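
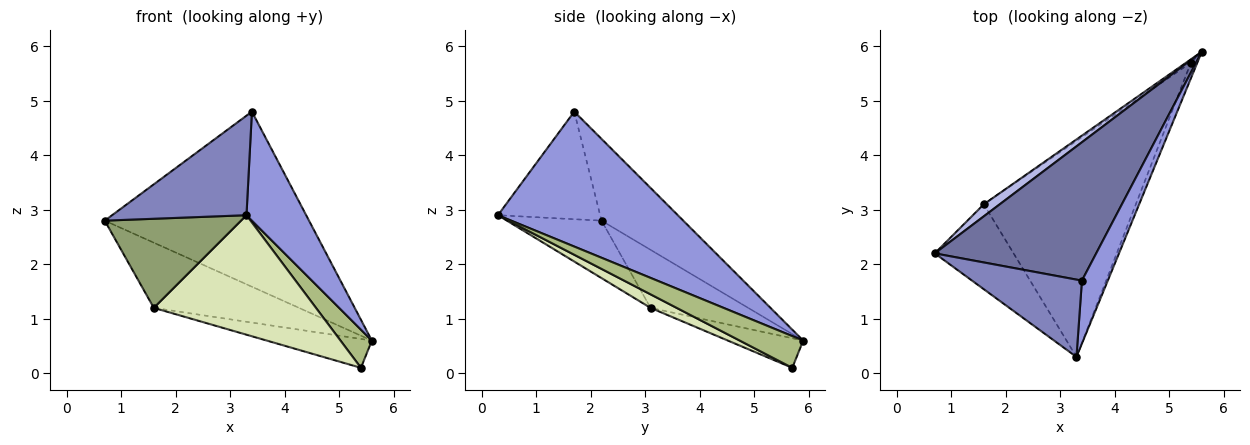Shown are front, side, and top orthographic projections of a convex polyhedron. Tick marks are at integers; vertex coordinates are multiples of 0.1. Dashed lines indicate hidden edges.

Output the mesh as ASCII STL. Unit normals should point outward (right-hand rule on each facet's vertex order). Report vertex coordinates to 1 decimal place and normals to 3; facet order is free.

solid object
 facet normal -0.300 0.749 0.592
  outer loop
   vertex 3.4 1.7 4.8
   vertex 5.6 5.9 0.6
   vertex 0.7 2.2 2.8
  endloop
 endfacet
 facet normal -0.515 -0.677 0.526
  outer loop
   vertex 3.4 1.7 4.8
   vertex 0.7 2.2 2.8
   vertex 3.3 0.3 2.9
  endloop
 endfacet
 facet normal 0.934 -0.310 0.179
  outer loop
   vertex 3.4 1.7 4.8
   vertex 3.3 0.3 2.9
   vertex 5.6 5.9 0.6
  endloop
 endfacet
 facet normal -0.552 0.820 0.151
  outer loop
   vertex 1.6 3.1 1.2
   vertex 0.7 2.2 2.8
   vertex 5.6 5.9 0.6
  endloop
 endfacet
 facet normal -0.449 -0.647 -0.616
  outer loop
   vertex 1.6 3.1 1.2
   vertex 3.3 0.3 2.9
   vertex 0.7 2.2 2.8
  endloop
 endfacet
 facet normal 0.882 -0.436 -0.179
  outer loop
   vertex 5.4 5.7 0.1
   vertex 5.6 5.9 0.6
   vertex 3.3 0.3 2.9
  endloop
 endfacet
 facet normal -0.580 0.809 -0.092
  outer loop
   vertex 5.4 5.7 0.1
   vertex 1.6 3.1 1.2
   vertex 5.6 5.9 0.6
  endloop
 endfacet
 facet normal 0.078 -0.483 -0.872
  outer loop
   vertex 5.4 5.7 0.1
   vertex 3.3 0.3 2.9
   vertex 1.6 3.1 1.2
  endloop
 endfacet
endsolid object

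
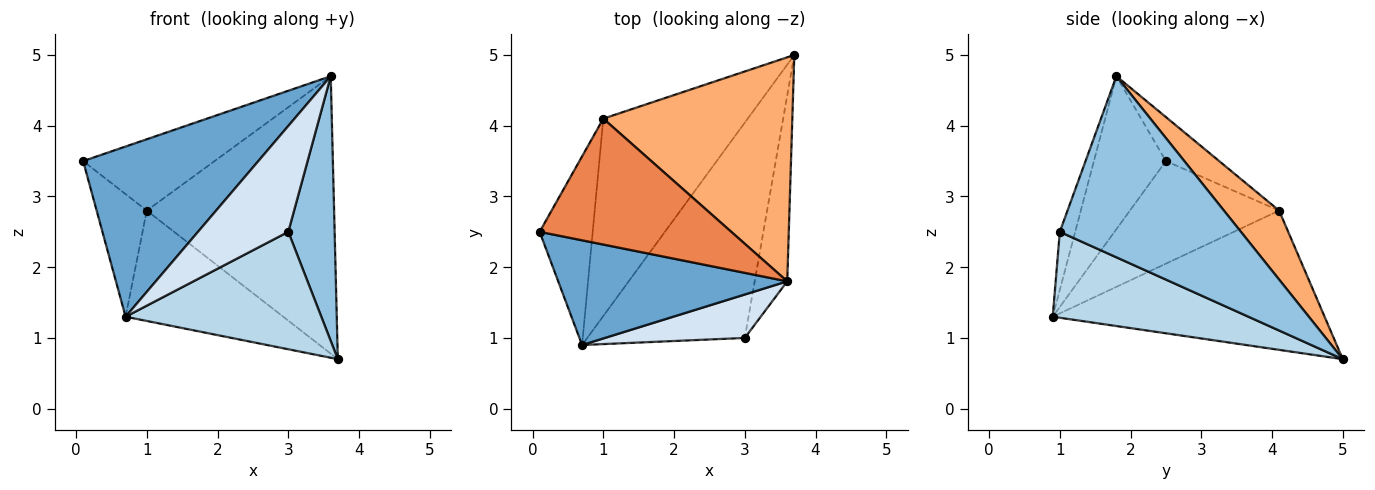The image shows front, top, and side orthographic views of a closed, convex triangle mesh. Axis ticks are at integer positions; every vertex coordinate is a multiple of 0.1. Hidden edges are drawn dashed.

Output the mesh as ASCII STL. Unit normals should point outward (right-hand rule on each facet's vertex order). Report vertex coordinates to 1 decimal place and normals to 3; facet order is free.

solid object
 facet normal -0.330 -0.804 0.495
  outer loop
   vertex 0.7 0.9 1.3
   vertex 3.6 1.8 4.7
   vertex 0.1 2.5 3.5
  endloop
 endfacet
 facet normal 0.954 -0.244 -0.172
  outer loop
   vertex 3.0 1.0 2.5
   vertex 3.7 5.0 0.7
   vertex 3.6 1.8 4.7
  endloop
 endfacet
 facet normal 0.432 -0.432 -0.792
  outer loop
   vertex 3.0 1.0 2.5
   vertex 0.7 0.9 1.3
   vertex 3.7 5.0 0.7
  endloop
 endfacet
 facet normal -0.156 -0.914 0.375
  outer loop
   vertex 3.0 1.0 2.5
   vertex 3.6 1.8 4.7
   vertex 0.7 0.9 1.3
  endloop
 endfacet
 facet normal -0.196 0.483 0.853
  outer loop
   vertex 1.0 4.1 2.8
   vertex 0.1 2.5 3.5
   vertex 3.6 1.8 4.7
  endloop
 endfacet
 facet normal 0.223 0.758 0.612
  outer loop
   vertex 1.0 4.1 2.8
   vertex 3.6 1.8 4.7
   vertex 3.7 5.0 0.7
  endloop
 endfacet
 facet normal -0.851 0.286 -0.440
  outer loop
   vertex 1.0 4.1 2.8
   vertex 0.7 0.9 1.3
   vertex 0.1 2.5 3.5
  endloop
 endfacet
 facet normal -0.644 0.373 -0.668
  outer loop
   vertex 1.0 4.1 2.8
   vertex 3.7 5.0 0.7
   vertex 0.7 0.9 1.3
  endloop
 endfacet
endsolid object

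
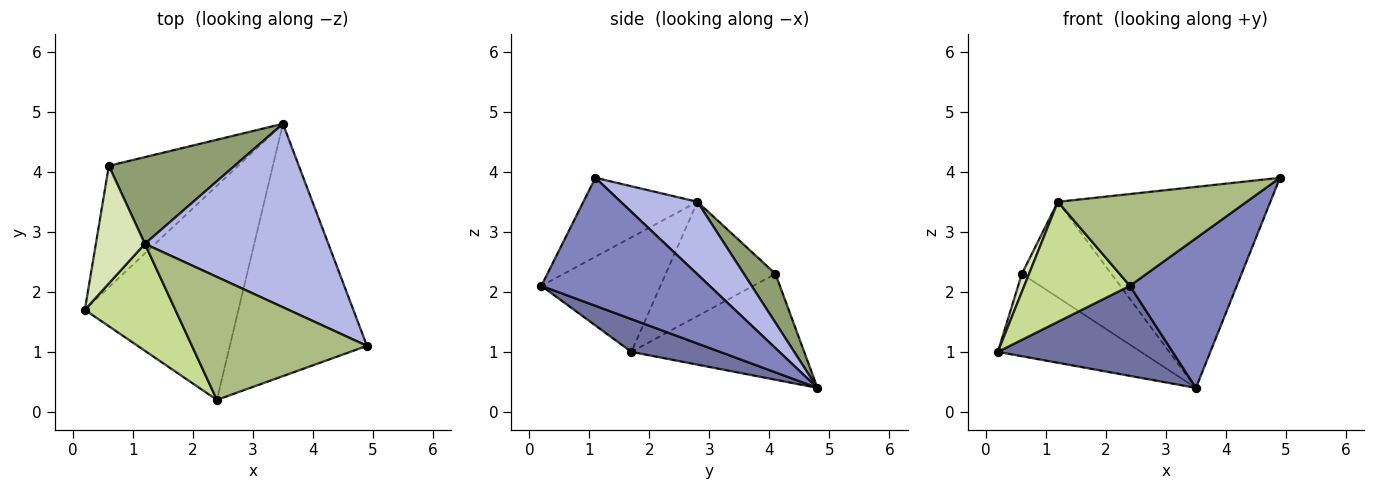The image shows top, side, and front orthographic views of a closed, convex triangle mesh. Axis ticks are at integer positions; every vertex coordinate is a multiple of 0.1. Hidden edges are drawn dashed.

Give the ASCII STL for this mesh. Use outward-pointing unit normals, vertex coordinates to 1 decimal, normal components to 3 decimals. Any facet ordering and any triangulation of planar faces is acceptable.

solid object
 facet normal 0.193 -0.380 -0.904
  outer loop
   vertex 2.4 0.2 2.1
   vertex 0.2 1.7 1.0
   vertex 3.5 4.8 0.4
  endloop
 endfacet
 facet normal 0.626 -0.398 -0.671
  outer loop
   vertex 2.4 0.2 2.1
   vertex 3.5 4.8 0.4
   vertex 4.9 1.1 3.9
  endloop
 endfacet
 facet normal -0.561 0.465 -0.685
  outer loop
   vertex 0.6 4.1 2.3
   vertex 3.5 4.8 0.4
   vertex 0.2 1.7 1.0
  endloop
 endfacet
 facet normal 0.257 0.714 0.651
  outer loop
   vertex 1.2 2.8 3.5
   vertex 4.9 1.1 3.9
   vertex 3.5 4.8 0.4
  endloop
 endfacet
 facet normal 0.253 0.717 0.650
  outer loop
   vertex 1.2 2.8 3.5
   vertex 3.5 4.8 0.4
   vertex 0.6 4.1 2.3
  endloop
 endfacet
 facet normal -0.340 -0.563 0.754
  outer loop
   vertex 1.2 2.8 3.5
   vertex 2.4 0.2 2.1
   vertex 4.9 1.1 3.9
  endloop
 endfacet
 facet normal -0.644 -0.571 0.509
  outer loop
   vertex 1.2 2.8 3.5
   vertex 0.2 1.7 1.0
   vertex 2.4 0.2 2.1
  endloop
 endfacet
 facet normal -0.917 -0.060 0.393
  outer loop
   vertex 1.2 2.8 3.5
   vertex 0.6 4.1 2.3
   vertex 0.2 1.7 1.0
  endloop
 endfacet
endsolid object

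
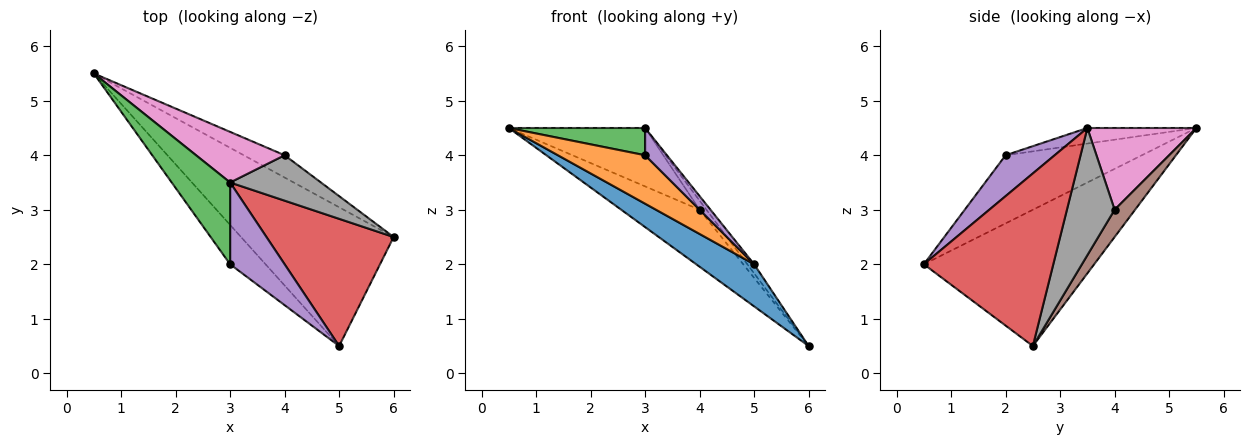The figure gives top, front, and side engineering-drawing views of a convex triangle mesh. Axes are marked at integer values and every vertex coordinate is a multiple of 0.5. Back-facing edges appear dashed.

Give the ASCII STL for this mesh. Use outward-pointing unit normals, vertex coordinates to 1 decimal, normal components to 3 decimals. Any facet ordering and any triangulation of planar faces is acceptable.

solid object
 facet normal -0.650 -0.221 -0.728
  outer loop
   vertex 5.0 0.5 2.0
   vertex 0.5 5.5 4.5
   vertex 6.0 2.5 0.5
  endloop
 endfacet
 facet normal -0.772 -0.494 -0.401
  outer loop
   vertex 3.0 2.0 4.0
   vertex 0.5 5.5 4.5
   vertex 5.0 0.5 2.0
  endloop
 endfacet
 facet normal -0.245 -0.307 0.920
  outer loop
   vertex 3.0 3.5 4.5
   vertex 0.5 5.5 4.5
   vertex 3.0 2.0 4.0
  endloop
 endfacet
 facet normal 0.804 0.042 0.593
  outer loop
   vertex 3.0 3.5 4.5
   vertex 5.0 0.5 2.0
   vertex 6.0 2.5 0.5
  endloop
 endfacet
 facet normal 0.580 -0.258 0.773
  outer loop
   vertex 3.0 3.5 4.5
   vertex 3.0 2.0 4.0
   vertex 5.0 0.5 2.0
  endloop
 endfacet
 facet normal 0.236 0.905 -0.354
  outer loop
   vertex 4.0 4.0 3.0
   vertex 6.0 2.5 0.5
   vertex 0.5 5.5 4.5
  endloop
 endfacet
 facet normal 0.517 0.647 0.560
  outer loop
   vertex 4.0 4.0 3.0
   vertex 0.5 5.5 4.5
   vertex 3.0 3.5 4.5
  endloop
 endfacet
 facet normal 0.808 0.115 0.577
  outer loop
   vertex 4.0 4.0 3.0
   vertex 3.0 3.5 4.5
   vertex 6.0 2.5 0.5
  endloop
 endfacet
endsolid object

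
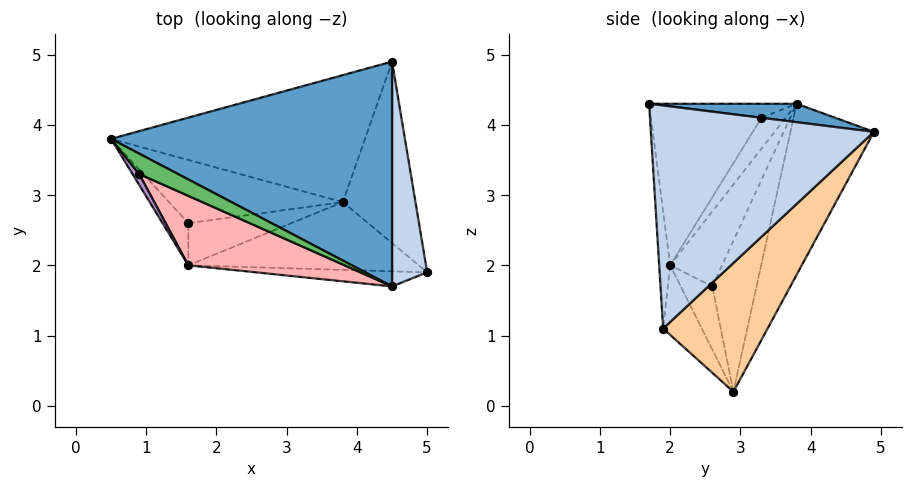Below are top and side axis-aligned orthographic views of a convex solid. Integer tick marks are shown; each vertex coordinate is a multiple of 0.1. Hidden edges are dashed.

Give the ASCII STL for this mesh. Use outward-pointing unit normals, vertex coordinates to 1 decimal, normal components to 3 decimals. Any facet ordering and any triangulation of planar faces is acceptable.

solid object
 facet normal 0.065 0.124 0.990
  outer loop
   vertex 4.5 1.7 4.3
   vertex 4.5 4.9 3.9
   vertex 0.5 3.8 4.3
  endloop
 endfacet
 facet normal 0.988 0.019 0.156
  outer loop
   vertex 4.5 1.7 4.3
   vertex 5.0 1.9 1.1
   vertex 4.5 4.9 3.9
  endloop
 endfacet
 facet normal -0.280 0.866 -0.415
  outer loop
   vertex 3.8 2.9 0.2
   vertex 0.5 3.8 4.3
   vertex 4.5 4.9 3.9
  endloop
 endfacet
 facet normal 0.746 0.517 -0.420
  outer loop
   vertex 3.8 2.9 0.2
   vertex 4.5 4.9 3.9
   vertex 5.0 1.9 1.1
  endloop
 endfacet
 facet normal -0.286 -0.544 0.789
  outer loop
   vertex 0.9 3.3 4.1
   vertex 4.5 1.7 4.3
   vertex 0.5 3.8 4.3
  endloop
 endfacet
 facet normal -0.184 -0.770 -0.610
  outer loop
   vertex 1.6 2.0 2.0
   vertex 3.8 2.9 0.2
   vertex 5.0 1.9 1.1
  endloop
 endfacet
 facet normal -0.048 -0.996 -0.070
  outer loop
   vertex 1.6 2.0 2.0
   vertex 5.0 1.9 1.1
   vertex 4.5 1.7 4.3
  endloop
 endfacet
 facet normal -0.392 -0.835 0.386
  outer loop
   vertex 1.6 2.0 2.0
   vertex 4.5 1.7 4.3
   vertex 0.9 3.3 4.1
  endloop
 endfacet
 facet normal -0.739 -0.655 0.159
  outer loop
   vertex 1.6 2.0 2.0
   vertex 0.9 3.3 4.1
   vertex 0.5 3.8 4.3
  endloop
 endfacet
 facet normal -0.456 0.719 -0.525
  outer loop
   vertex 1.6 2.6 1.7
   vertex 0.5 3.8 4.3
   vertex 3.8 2.9 0.2
  endloop
 endfacet
 facet normal -0.933 -0.160 -0.321
  outer loop
   vertex 1.6 2.6 1.7
   vertex 1.6 2.0 2.0
   vertex 0.5 3.8 4.3
  endloop
 endfacet
 facet normal -0.481 -0.392 -0.784
  outer loop
   vertex 1.6 2.6 1.7
   vertex 3.8 2.9 0.2
   vertex 1.6 2.0 2.0
  endloop
 endfacet
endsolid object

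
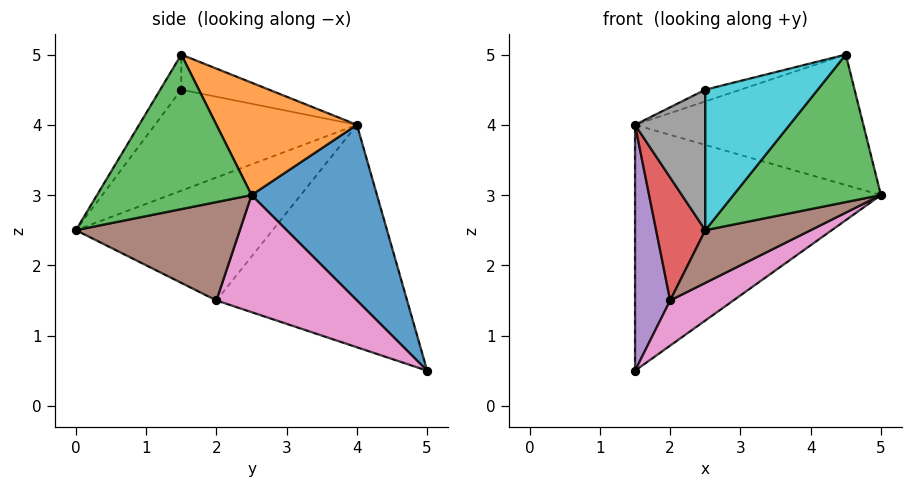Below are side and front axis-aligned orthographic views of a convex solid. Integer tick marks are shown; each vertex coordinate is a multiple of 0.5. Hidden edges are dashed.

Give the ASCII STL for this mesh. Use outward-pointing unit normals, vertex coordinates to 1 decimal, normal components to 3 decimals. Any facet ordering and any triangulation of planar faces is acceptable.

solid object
 facet normal 0.440 0.863 0.247
  outer loop
   vertex 1.5 5.0 0.5
   vertex 1.5 4.0 4.0
   vertex 5.0 2.5 3.0
  endloop
 endfacet
 facet normal 0.458 0.744 0.487
  outer loop
   vertex 4.5 1.5 5.0
   vertex 5.0 2.5 3.0
   vertex 1.5 4.0 4.0
  endloop
 endfacet
 facet normal 0.714 -0.681 -0.162
  outer loop
   vertex 4.5 1.5 5.0
   vertex 2.5 0.0 2.5
   vertex 5.0 2.5 3.0
  endloop
 endfacet
 facet normal -0.970 -0.243 0.000
  outer loop
   vertex 2.0 2.0 1.5
   vertex 2.5 0.0 2.5
   vertex 1.5 4.0 4.0
  endloop
 endfacet
 facet normal -0.982 -0.181 -0.052
  outer loop
   vertex 2.0 2.0 1.5
   vertex 1.5 4.0 4.0
   vertex 1.5 5.0 0.5
  endloop
 endfacet
 facet normal 0.466 -0.300 -0.832
  outer loop
   vertex 2.0 2.0 1.5
   vertex 5.0 2.5 3.0
   vertex 2.5 0.0 2.5
  endloop
 endfacet
 facet normal 0.465 -0.209 -0.860
  outer loop
   vertex 2.0 2.0 1.5
   vertex 1.5 5.0 0.5
   vertex 5.0 2.5 3.0
  endloop
 endfacet
 facet normal -0.917 -0.319 0.239
  outer loop
   vertex 2.5 1.5 4.5
   vertex 1.5 4.0 4.0
   vertex 2.5 0.0 2.5
  endloop
 endfacet
 facet normal -0.241 0.097 0.966
  outer loop
   vertex 2.5 1.5 4.5
   vertex 4.5 1.5 5.0
   vertex 1.5 4.0 4.0
  endloop
 endfacet
 facet normal -0.148 -0.791 0.593
  outer loop
   vertex 2.5 1.5 4.5
   vertex 2.5 0.0 2.5
   vertex 4.5 1.5 5.0
  endloop
 endfacet
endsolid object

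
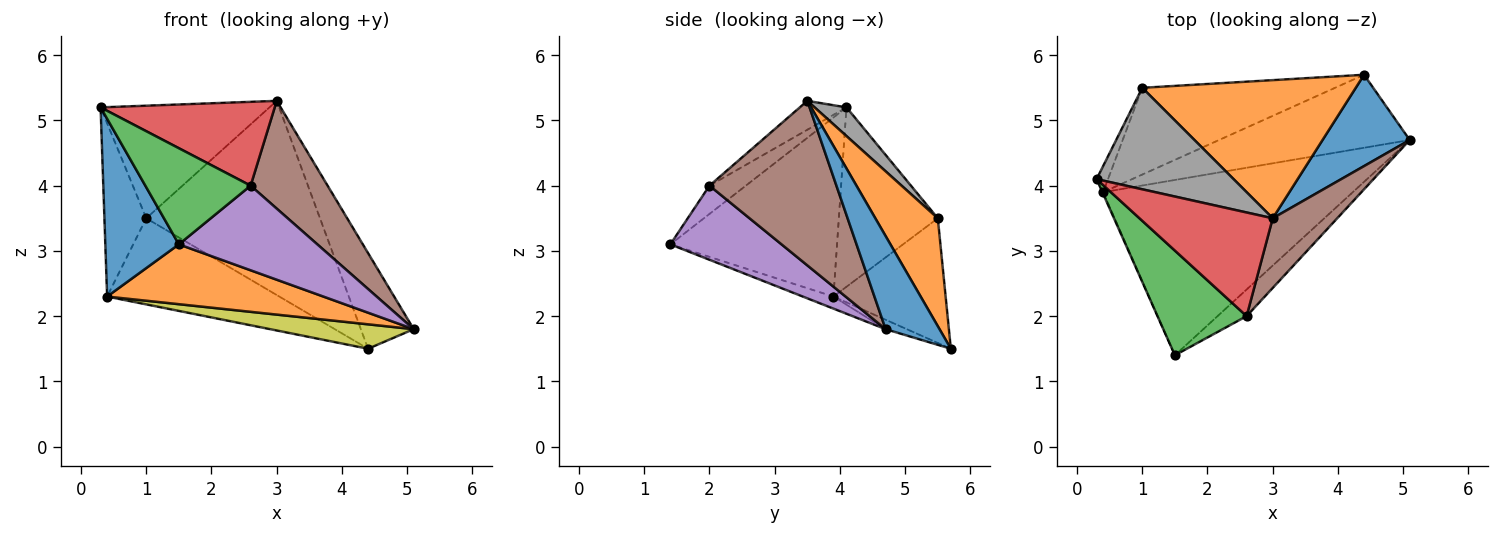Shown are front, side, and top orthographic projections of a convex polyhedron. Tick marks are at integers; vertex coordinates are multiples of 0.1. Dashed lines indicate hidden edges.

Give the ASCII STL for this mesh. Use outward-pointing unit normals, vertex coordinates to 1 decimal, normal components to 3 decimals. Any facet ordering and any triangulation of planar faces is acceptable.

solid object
 facet normal -0.915 -0.404 -0.004
  outer loop
   vertex 0.4 3.9 2.3
   vertex 1.5 1.4 3.1
   vertex 0.3 4.1 5.2
  endloop
 endfacet
 facet normal -0.046 -0.323 -0.945
  outer loop
   vertex 0.4 3.9 2.3
   vertex 5.1 4.7 1.8
   vertex 1.5 1.4 3.1
  endloop
 endfacet
 facet normal -0.227 -0.659 0.717
  outer loop
   vertex 2.6 2.0 4.0
   vertex 0.3 4.1 5.2
   vertex 1.5 1.4 3.1
  endloop
 endfacet
 facet normal -0.166 -0.620 0.767
  outer loop
   vertex 2.6 2.0 4.0
   vertex 3.0 3.5 5.3
   vertex 0.3 4.1 5.2
  endloop
 endfacet
 facet normal 0.608 -0.757 -0.238
  outer loop
   vertex 2.6 2.0 4.0
   vertex 1.5 1.4 3.1
   vertex 5.1 4.7 1.8
  endloop
 endfacet
 facet normal 0.811 -0.492 0.318
  outer loop
   vertex 2.6 2.0 4.0
   vertex 5.1 4.7 1.8
   vertex 3.0 3.5 5.3
  endloop
 endfacet
 facet normal -0.920 0.389 -0.059
  outer loop
   vertex 1.0 5.5 3.5
   vertex 0.4 3.9 2.3
   vertex 0.3 4.1 5.2
  endloop
 endfacet
 facet normal 0.139 0.736 0.663
  outer loop
   vertex 1.0 5.5 3.5
   vertex 0.3 4.1 5.2
   vertex 3.0 3.5 5.3
  endloop
 endfacet
 facet normal -0.047 -0.317 -0.947
  outer loop
   vertex 4.4 5.7 1.5
   vertex 5.1 4.7 1.8
   vertex 0.4 3.9 2.3
  endloop
 endfacet
 facet normal -0.417 0.640 -0.645
  outer loop
   vertex 4.4 5.7 1.5
   vertex 0.4 3.9 2.3
   vertex 1.0 5.5 3.5
  endloop
 endfacet
 facet normal 0.594 0.582 0.556
  outer loop
   vertex 4.4 5.7 1.5
   vertex 3.0 3.5 5.3
   vertex 5.1 4.7 1.8
  endloop
 endfacet
 facet normal 0.281 0.782 0.556
  outer loop
   vertex 4.4 5.7 1.5
   vertex 1.0 5.5 3.5
   vertex 3.0 3.5 5.3
  endloop
 endfacet
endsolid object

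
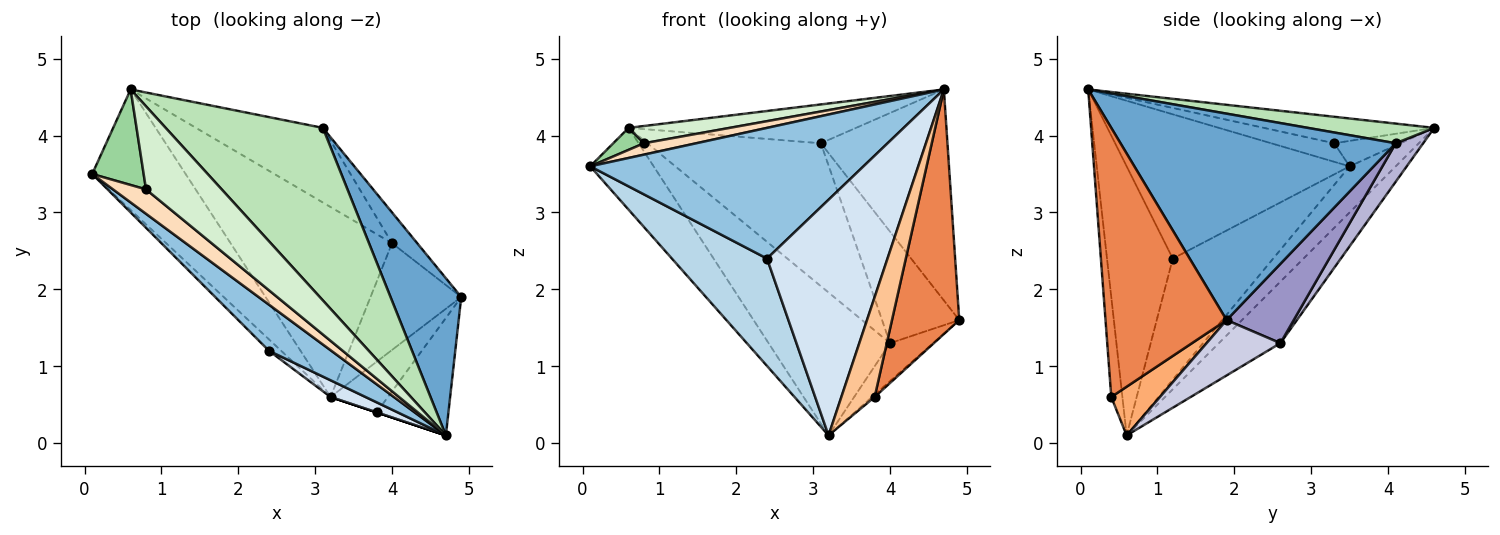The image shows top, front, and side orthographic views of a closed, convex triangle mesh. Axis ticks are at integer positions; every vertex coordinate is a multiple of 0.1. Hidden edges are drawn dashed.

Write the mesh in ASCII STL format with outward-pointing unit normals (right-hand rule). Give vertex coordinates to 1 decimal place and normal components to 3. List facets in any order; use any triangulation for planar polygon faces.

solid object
 facet normal 0.867 0.399 0.297
  outer loop
   vertex 3.1 4.1 3.9
   vertex 4.7 0.1 4.6
   vertex 4.9 1.9 1.6
  endloop
 endfacet
 facet normal -0.610 -0.747 0.264
  outer loop
   vertex 2.4 1.2 2.4
   vertex 4.7 0.1 4.6
   vertex 0.1 3.5 3.6
  endloop
 endfacet
 facet normal -0.724 -0.686 -0.073
  outer loop
   vertex 2.4 1.2 2.4
   vertex 0.1 3.5 3.6
   vertex 3.2 0.6 0.1
  endloop
 endfacet
 facet normal -0.478 -0.876 0.062
  outer loop
   vertex 2.4 1.2 2.4
   vertex 3.2 0.6 0.1
   vertex 4.7 0.1 4.6
  endloop
 endfacet
 facet normal 0.851 -0.473 -0.227
  outer loop
   vertex 3.8 0.4 0.6
   vertex 4.9 1.9 1.6
   vertex 4.7 0.1 4.6
  endloop
 endfacet
 facet normal 0.646 0.034 -0.762
  outer loop
   vertex 3.8 0.4 0.6
   vertex 3.2 0.6 0.1
   vertex 4.9 1.9 1.6
  endloop
 endfacet
 facet normal -0.316 -0.949 0.000
  outer loop
   vertex 3.8 0.4 0.6
   vertex 4.7 0.1 4.6
   vertex 3.2 0.6 0.1
  endloop
 endfacet
 facet normal -0.454 -0.376 0.808
  outer loop
   vertex 0.8 3.3 3.9
   vertex 0.1 3.5 3.6
   vertex 4.7 0.1 4.6
  endloop
 endfacet
 facet normal -0.378 0.520 -0.766
  outer loop
   vertex 0.6 4.6 4.1
   vertex 3.2 0.6 0.1
   vertex 0.1 3.5 3.6
  endloop
 endfacet
 facet normal -0.434 -0.202 0.878
  outer loop
   vertex 0.6 4.6 4.1
   vertex 0.1 3.5 3.6
   vertex 0.8 3.3 3.9
  endloop
 endfacet
 facet normal 0.121 0.218 0.968
  outer loop
   vertex 0.6 4.6 4.1
   vertex 4.7 0.1 4.6
   vertex 3.1 4.1 3.9
  endloop
 endfacet
 facet normal -0.324 -0.192 0.926
  outer loop
   vertex 0.6 4.6 4.1
   vertex 0.8 3.3 3.9
   vertex 4.7 0.1 4.6
  endloop
 endfacet
 facet normal 0.642 0.739 -0.204
  outer loop
   vertex 4.0 2.6 1.3
   vertex 3.1 4.1 3.9
   vertex 4.9 1.9 1.6
  endloop
 endfacet
 facet normal 0.139 0.878 -0.458
  outer loop
   vertex 4.0 2.6 1.3
   vertex 0.6 4.6 4.1
   vertex 3.1 4.1 3.9
  endloop
 endfacet
 facet normal 0.498 0.291 -0.817
  outer loop
   vertex 4.0 2.6 1.3
   vertex 4.9 1.9 1.6
   vertex 3.2 0.6 0.1
  endloop
 endfacet
 facet normal -0.291 0.575 -0.764
  outer loop
   vertex 4.0 2.6 1.3
   vertex 3.2 0.6 0.1
   vertex 0.6 4.6 4.1
  endloop
 endfacet
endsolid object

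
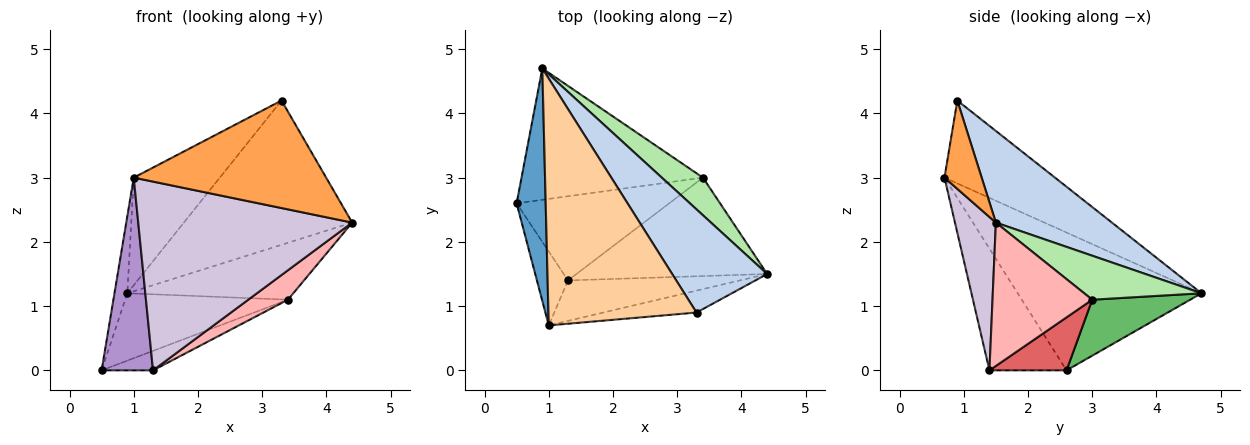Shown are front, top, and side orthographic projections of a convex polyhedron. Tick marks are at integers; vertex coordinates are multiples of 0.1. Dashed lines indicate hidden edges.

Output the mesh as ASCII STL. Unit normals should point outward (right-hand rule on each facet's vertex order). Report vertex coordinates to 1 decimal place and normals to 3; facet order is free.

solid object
 facet normal -0.976 0.068 0.206
  outer loop
   vertex 1.0 0.7 3.0
   vertex 0.9 4.7 1.2
   vertex 0.5 2.6 0.0
  endloop
 endfacet
 facet normal 0.489 0.709 0.507
  outer loop
   vertex 3.3 0.9 4.2
   vertex 4.4 1.5 2.3
   vertex 0.9 4.7 1.2
  endloop
 endfacet
 facet normal 0.186 -0.963 -0.196
  outer loop
   vertex 3.3 0.9 4.2
   vertex 1.0 0.7 3.0
   vertex 4.4 1.5 2.3
  endloop
 endfacet
 facet normal -0.456 0.356 0.816
  outer loop
   vertex 3.3 0.9 4.2
   vertex 0.9 4.7 1.2
   vertex 1.0 0.7 3.0
  endloop
 endfacet
 facet normal 0.265 0.440 -0.858
  outer loop
   vertex 3.4 3.0 1.1
   vertex 0.5 2.6 0.0
   vertex 0.9 4.7 1.2
  endloop
 endfacet
 facet normal 0.508 0.719 0.475
  outer loop
   vertex 3.4 3.0 1.1
   vertex 0.9 4.7 1.2
   vertex 4.4 1.5 2.3
  endloop
 endfacet
 facet normal 0.321 0.214 -0.923
  outer loop
   vertex 1.3 1.4 0.0
   vertex 0.5 2.6 0.0
   vertex 3.4 3.0 1.1
  endloop
 endfacet
 facet normal 0.584 -0.232 -0.778
  outer loop
   vertex 1.3 1.4 0.0
   vertex 3.4 3.0 1.1
   vertex 4.4 1.5 2.3
  endloop
 endfacet
 facet normal -0.814 -0.543 -0.208
  outer loop
   vertex 1.3 1.4 0.0
   vertex 1.0 0.7 3.0
   vertex 0.5 2.6 0.0
  endloop
 endfacet
 facet normal 0.184 -0.961 -0.206
  outer loop
   vertex 1.3 1.4 0.0
   vertex 4.4 1.5 2.3
   vertex 1.0 0.7 3.0
  endloop
 endfacet
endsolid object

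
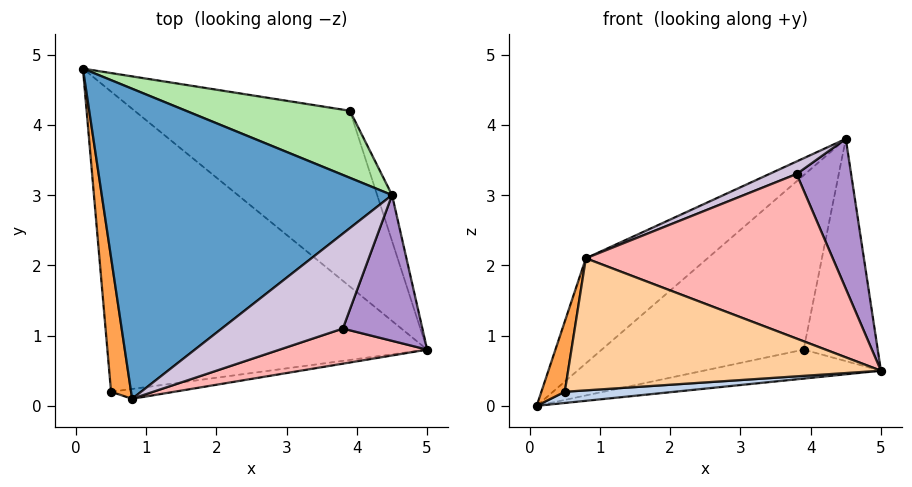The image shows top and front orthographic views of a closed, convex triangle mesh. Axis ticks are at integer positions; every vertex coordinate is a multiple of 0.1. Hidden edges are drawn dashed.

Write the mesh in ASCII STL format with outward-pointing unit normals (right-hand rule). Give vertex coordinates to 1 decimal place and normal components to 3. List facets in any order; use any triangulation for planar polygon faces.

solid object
 facet normal -0.566 0.265 0.781
  outer loop
   vertex 4.5 3.0 3.8
   vertex 0.1 4.8 0.0
   vertex 0.8 0.1 2.1
  endloop
 endfacet
 facet normal 0.071 -0.037 -0.997
  outer loop
   vertex 0.5 0.2 0.2
   vertex 0.1 4.8 0.0
   vertex 5.0 0.8 0.5
  endloop
 endfacet
 facet normal -0.985 -0.079 0.151
  outer loop
   vertex 0.5 0.2 0.2
   vertex 0.8 0.1 2.1
   vertex 0.1 4.8 0.0
  endloop
 endfacet
 facet normal 0.137 -0.988 -0.074
  outer loop
   vertex 0.5 0.2 0.2
   vertex 5.0 0.8 0.5
   vertex 0.8 0.1 2.1
  endloop
 endfacet
 facet normal 0.227 0.158 -0.961
  outer loop
   vertex 3.9 4.2 0.8
   vertex 5.0 0.8 0.5
   vertex 0.1 4.8 0.0
  endloop
 endfacet
 facet normal 0.072 0.931 0.358
  outer loop
   vertex 3.9 4.2 0.8
   vertex 0.1 4.8 0.0
   vertex 4.5 3.0 3.8
  endloop
 endfacet
 facet normal 0.948 0.312 -0.065
  outer loop
   vertex 3.9 4.2 0.8
   vertex 4.5 3.0 3.8
   vertex 5.0 0.8 0.5
  endloop
 endfacet
 facet normal 0.236 -0.950 0.203
  outer loop
   vertex 3.8 1.1 3.3
   vertex 0.8 0.1 2.1
   vertex 5.0 0.8 0.5
  endloop
 endfacet
 facet normal 0.823 -0.407 0.396
  outer loop
   vertex 3.8 1.1 3.3
   vertex 5.0 0.8 0.5
   vertex 4.5 3.0 3.8
  endloop
 endfacet
 facet normal -0.333 -0.123 0.935
  outer loop
   vertex 3.8 1.1 3.3
   vertex 4.5 3.0 3.8
   vertex 0.8 0.1 2.1
  endloop
 endfacet
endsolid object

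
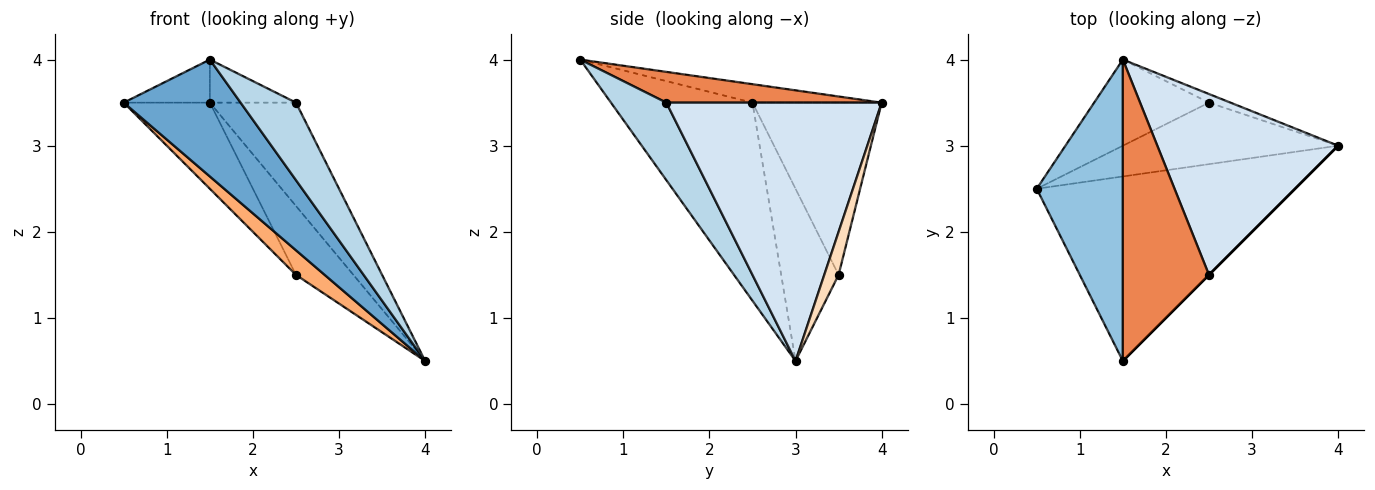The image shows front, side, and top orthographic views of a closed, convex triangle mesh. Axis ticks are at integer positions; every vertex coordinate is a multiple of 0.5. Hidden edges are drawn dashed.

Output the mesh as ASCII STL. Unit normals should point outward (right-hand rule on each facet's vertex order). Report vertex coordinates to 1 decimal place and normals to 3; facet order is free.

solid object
 facet normal -0.544 -0.449 -0.709
  outer loop
   vertex 1.5 0.5 4.0
   vertex 0.5 2.5 3.5
   vertex 4.0 3.0 0.5
  endloop
 endfacet
 facet normal -0.208 0.138 0.968
  outer loop
   vertex 1.5 4.0 3.5
   vertex 0.5 2.5 3.5
   vertex 1.5 0.5 4.0
  endloop
 endfacet
 facet normal 0.707 -0.707 0.000
  outer loop
   vertex 2.5 1.5 3.5
   vertex 1.5 0.5 4.0
   vertex 4.0 3.0 0.5
  endloop
 endfacet
 facet normal 0.778 0.311 0.545
  outer loop
   vertex 2.5 1.5 3.5
   vertex 4.0 3.0 0.5
   vertex 1.5 4.0 3.5
  endloop
 endfacet
 facet normal 0.333 0.133 0.933
  outer loop
   vertex 2.5 1.5 3.5
   vertex 1.5 4.0 3.5
   vertex 1.5 0.5 4.0
  endloop
 endfacet
 facet normal -0.596 -0.298 -0.745
  outer loop
   vertex 2.5 3.5 1.5
   vertex 4.0 3.0 0.5
   vertex 0.5 2.5 3.5
  endloop
 endfacet
 facet normal -0.728 0.485 -0.485
  outer loop
   vertex 2.5 3.5 1.5
   vertex 0.5 2.5 3.5
   vertex 1.5 4.0 3.5
  endloop
 endfacet
 facet normal 0.241 0.963 -0.120
  outer loop
   vertex 2.5 3.5 1.5
   vertex 1.5 4.0 3.5
   vertex 4.0 3.0 0.5
  endloop
 endfacet
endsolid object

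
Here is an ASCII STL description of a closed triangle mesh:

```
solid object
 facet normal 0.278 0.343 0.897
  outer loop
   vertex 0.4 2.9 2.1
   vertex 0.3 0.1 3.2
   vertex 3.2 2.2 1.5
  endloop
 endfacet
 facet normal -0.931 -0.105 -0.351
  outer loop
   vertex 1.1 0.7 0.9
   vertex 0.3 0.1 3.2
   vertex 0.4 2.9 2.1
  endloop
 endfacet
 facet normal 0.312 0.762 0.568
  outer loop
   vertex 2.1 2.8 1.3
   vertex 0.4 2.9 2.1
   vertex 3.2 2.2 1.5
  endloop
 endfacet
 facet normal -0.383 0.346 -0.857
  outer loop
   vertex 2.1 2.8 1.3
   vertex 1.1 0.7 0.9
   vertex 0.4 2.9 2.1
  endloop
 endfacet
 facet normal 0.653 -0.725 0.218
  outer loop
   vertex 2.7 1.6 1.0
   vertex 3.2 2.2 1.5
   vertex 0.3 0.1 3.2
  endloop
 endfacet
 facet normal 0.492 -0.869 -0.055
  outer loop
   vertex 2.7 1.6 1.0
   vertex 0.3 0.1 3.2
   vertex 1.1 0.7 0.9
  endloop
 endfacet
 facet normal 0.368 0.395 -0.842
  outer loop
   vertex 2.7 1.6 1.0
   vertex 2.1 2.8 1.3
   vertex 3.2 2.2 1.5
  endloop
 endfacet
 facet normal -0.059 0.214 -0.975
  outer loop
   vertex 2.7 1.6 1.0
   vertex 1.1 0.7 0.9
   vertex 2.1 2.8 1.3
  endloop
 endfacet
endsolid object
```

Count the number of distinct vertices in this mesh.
6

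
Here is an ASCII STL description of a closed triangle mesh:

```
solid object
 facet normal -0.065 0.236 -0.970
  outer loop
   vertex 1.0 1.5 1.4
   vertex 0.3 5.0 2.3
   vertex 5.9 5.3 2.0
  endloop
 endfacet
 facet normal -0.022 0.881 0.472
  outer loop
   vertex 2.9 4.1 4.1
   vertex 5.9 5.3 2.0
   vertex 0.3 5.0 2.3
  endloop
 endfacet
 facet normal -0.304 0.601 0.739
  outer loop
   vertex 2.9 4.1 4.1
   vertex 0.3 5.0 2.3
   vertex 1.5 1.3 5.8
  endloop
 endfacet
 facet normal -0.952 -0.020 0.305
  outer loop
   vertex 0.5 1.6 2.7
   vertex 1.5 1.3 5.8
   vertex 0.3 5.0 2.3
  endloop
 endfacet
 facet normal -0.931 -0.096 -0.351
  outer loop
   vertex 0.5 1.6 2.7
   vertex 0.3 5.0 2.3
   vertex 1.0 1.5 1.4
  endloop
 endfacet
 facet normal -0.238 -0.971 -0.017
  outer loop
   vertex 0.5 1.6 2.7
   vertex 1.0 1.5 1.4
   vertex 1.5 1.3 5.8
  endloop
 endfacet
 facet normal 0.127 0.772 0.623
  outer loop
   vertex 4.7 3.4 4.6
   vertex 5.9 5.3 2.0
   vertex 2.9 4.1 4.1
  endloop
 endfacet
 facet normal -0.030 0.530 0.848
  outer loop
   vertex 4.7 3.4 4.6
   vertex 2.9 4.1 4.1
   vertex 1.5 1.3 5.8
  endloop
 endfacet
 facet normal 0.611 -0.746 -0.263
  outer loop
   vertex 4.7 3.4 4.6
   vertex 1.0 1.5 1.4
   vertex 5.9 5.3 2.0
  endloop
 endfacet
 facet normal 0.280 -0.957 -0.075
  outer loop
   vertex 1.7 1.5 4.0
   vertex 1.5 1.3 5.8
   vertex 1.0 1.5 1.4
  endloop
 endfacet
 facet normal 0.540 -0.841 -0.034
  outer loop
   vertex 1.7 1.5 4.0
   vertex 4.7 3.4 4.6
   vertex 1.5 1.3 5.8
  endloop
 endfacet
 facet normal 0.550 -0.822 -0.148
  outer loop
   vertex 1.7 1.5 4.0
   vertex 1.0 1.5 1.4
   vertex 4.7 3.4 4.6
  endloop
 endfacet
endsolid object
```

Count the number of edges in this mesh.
18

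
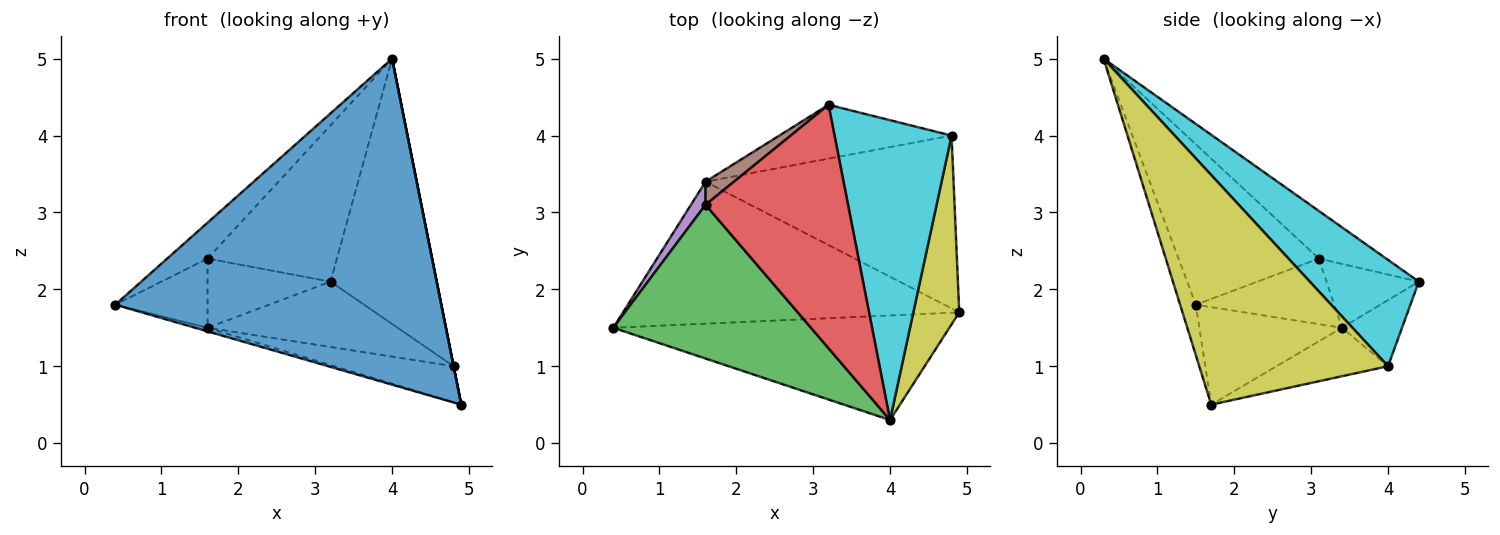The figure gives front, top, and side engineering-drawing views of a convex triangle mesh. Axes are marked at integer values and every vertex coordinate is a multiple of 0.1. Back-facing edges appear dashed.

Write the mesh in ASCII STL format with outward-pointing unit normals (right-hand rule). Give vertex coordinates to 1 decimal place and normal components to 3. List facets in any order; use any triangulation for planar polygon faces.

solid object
 facet normal -0.046 -0.951 -0.305
  outer loop
   vertex 4.0 0.3 5.0
   vertex 0.4 1.5 1.8
   vertex 4.9 1.7 0.5
  endloop
 endfacet
 facet normal -0.278 0.024 -0.960
  outer loop
   vertex 1.6 3.4 1.5
   vertex 4.9 1.7 0.5
   vertex 0.4 1.5 1.8
  endloop
 endfacet
 facet normal -0.620 0.178 0.764
  outer loop
   vertex 1.6 3.1 2.4
   vertex 0.4 1.5 1.8
   vertex 4.0 0.3 5.0
  endloop
 endfacet
 facet normal -0.271 0.520 0.810
  outer loop
   vertex 1.6 3.1 2.4
   vertex 4.0 0.3 5.0
   vertex 3.2 4.4 2.1
  endloop
 endfacet
 facet normal -0.818 0.545 0.182
  outer loop
   vertex 1.6 3.1 2.4
   vertex 1.6 3.4 1.5
   vertex 0.4 1.5 1.8
  endloop
 endfacet
 facet normal -0.580 0.773 0.258
  outer loop
   vertex 1.6 3.1 2.4
   vertex 3.2 4.4 2.1
   vertex 1.6 3.4 1.5
  endloop
 endfacet
 facet normal -0.188 0.201 -0.961
  outer loop
   vertex 4.8 4.0 1.0
   vertex 4.9 1.7 0.5
   vertex 1.6 3.4 1.5
  endloop
 endfacet
 facet normal -0.237 0.750 -0.618
  outer loop
   vertex 4.8 4.0 1.0
   vertex 1.6 3.4 1.5
   vertex 3.2 4.4 2.1
  endloop
 endfacet
 facet normal 0.981 0.000 0.196
  outer loop
   vertex 4.8 4.0 1.0
   vertex 4.0 0.3 5.0
   vertex 4.9 1.7 0.5
  endloop
 endfacet
 facet normal 0.563 0.548 0.619
  outer loop
   vertex 4.8 4.0 1.0
   vertex 3.2 4.4 2.1
   vertex 4.0 0.3 5.0
  endloop
 endfacet
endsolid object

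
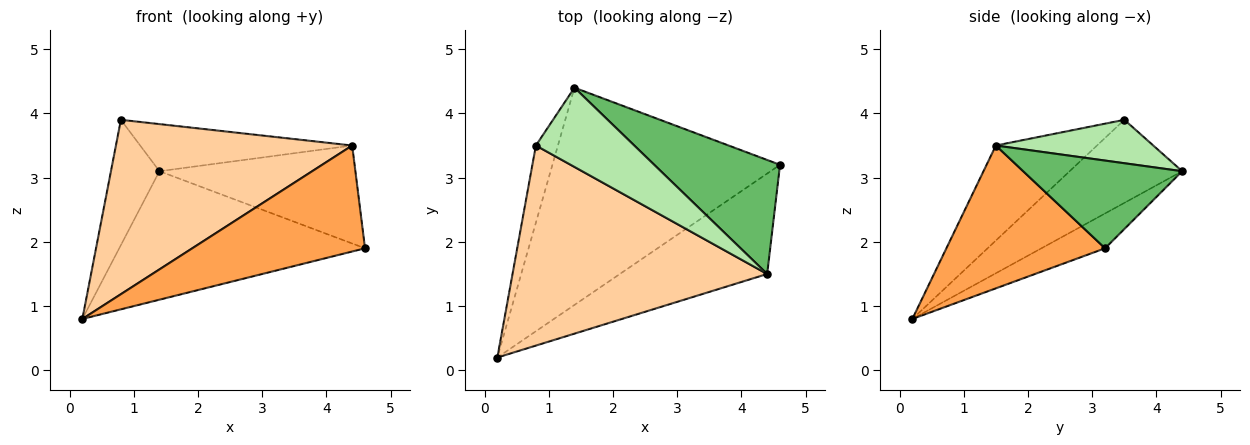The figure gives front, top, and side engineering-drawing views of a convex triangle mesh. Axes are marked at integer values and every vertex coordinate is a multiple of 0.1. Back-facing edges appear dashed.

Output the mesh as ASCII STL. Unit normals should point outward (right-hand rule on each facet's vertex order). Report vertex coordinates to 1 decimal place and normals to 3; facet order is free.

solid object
 facet normal -0.131 0.505 -0.853
  outer loop
   vertex 1.4 4.4 3.1
   vertex 4.6 3.2 1.9
   vertex 0.2 0.2 0.8
  endloop
 endfacet
 facet normal -0.892 0.385 -0.237
  outer loop
   vertex 0.8 3.5 3.9
   vertex 1.4 4.4 3.1
   vertex 0.2 0.2 0.8
  endloop
 endfacet
 facet normal 0.555 -0.604 -0.572
  outer loop
   vertex 4.4 1.5 3.5
   vertex 0.2 0.2 0.8
   vertex 4.6 3.2 1.9
  endloop
 endfacet
 facet normal -0.271 -0.632 0.726
  outer loop
   vertex 4.4 1.5 3.5
   vertex 0.8 3.5 3.9
   vertex 0.2 0.2 0.8
  endloop
 endfacet
 facet normal 0.467 0.576 0.671
  outer loop
   vertex 4.4 1.5 3.5
   vertex 4.6 3.2 1.9
   vertex 1.4 4.4 3.1
  endloop
 endfacet
 facet normal 0.355 0.478 0.804
  outer loop
   vertex 4.4 1.5 3.5
   vertex 1.4 4.4 3.1
   vertex 0.8 3.5 3.9
  endloop
 endfacet
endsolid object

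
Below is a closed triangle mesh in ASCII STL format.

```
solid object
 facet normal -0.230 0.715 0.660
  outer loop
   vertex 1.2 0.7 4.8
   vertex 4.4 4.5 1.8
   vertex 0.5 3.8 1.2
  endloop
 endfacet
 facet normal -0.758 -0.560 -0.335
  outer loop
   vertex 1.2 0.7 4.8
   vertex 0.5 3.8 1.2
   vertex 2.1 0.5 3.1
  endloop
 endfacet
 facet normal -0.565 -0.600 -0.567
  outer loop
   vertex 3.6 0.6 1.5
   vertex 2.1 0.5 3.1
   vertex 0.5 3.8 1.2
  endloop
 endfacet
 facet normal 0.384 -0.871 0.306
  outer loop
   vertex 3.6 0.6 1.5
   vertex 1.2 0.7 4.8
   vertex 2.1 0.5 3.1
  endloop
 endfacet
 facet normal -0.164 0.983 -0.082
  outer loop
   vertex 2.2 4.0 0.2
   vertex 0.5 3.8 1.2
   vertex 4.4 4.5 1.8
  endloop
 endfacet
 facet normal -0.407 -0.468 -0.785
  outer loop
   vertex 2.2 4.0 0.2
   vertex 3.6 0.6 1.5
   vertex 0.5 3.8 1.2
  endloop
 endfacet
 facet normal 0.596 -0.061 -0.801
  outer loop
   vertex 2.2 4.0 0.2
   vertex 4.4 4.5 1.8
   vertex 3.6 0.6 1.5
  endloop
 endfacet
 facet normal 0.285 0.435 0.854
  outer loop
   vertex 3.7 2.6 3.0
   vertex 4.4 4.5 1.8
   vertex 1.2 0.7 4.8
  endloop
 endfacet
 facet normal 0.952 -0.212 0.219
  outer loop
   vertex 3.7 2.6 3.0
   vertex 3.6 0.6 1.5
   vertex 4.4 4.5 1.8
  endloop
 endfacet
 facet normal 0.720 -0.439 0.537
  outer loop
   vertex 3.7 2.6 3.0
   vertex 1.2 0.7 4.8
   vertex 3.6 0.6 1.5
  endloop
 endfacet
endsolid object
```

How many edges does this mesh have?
15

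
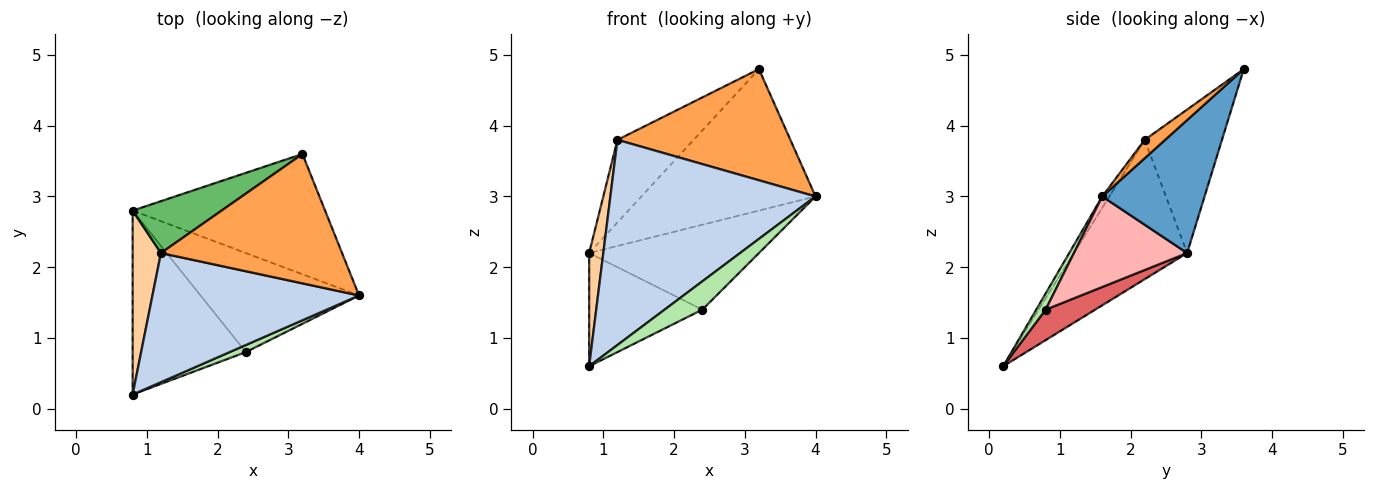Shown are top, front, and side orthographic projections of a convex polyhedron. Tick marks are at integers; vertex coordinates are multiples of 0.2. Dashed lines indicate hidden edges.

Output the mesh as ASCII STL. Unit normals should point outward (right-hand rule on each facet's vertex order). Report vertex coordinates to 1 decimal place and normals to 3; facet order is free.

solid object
 facet normal 0.409 0.695 -0.591
  outer loop
   vertex 0.8 2.8 2.2
   vertex 3.2 3.6 4.8
   vertex 4.0 1.6 3.0
  endloop
 endfacet
 facet normal -0.029 -0.846 0.532
  outer loop
   vertex 1.2 2.2 3.8
   vertex 0.8 0.2 0.6
   vertex 4.0 1.6 3.0
  endloop
 endfacet
 facet normal 0.077 -0.650 0.756
  outer loop
   vertex 1.2 2.2 3.8
   vertex 4.0 1.6 3.0
   vertex 3.2 3.6 4.8
  endloop
 endfacet
 facet normal -0.973 -0.122 0.198
  outer loop
   vertex 1.2 2.2 3.8
   vertex 0.8 2.8 2.2
   vertex 0.8 0.2 0.6
  endloop
 endfacet
 facet normal -0.651 0.642 0.404
  outer loop
   vertex 1.2 2.2 3.8
   vertex 3.2 3.6 4.8
   vertex 0.8 2.8 2.2
  endloop
 endfacet
 facet normal 0.236 -0.943 0.236
  outer loop
   vertex 2.4 0.8 1.4
   vertex 4.0 1.6 3.0
   vertex 0.8 0.2 0.6
  endloop
 endfacet
 facet normal 0.223 0.511 -0.830
  outer loop
   vertex 2.4 0.8 1.4
   vertex 0.8 0.2 0.6
   vertex 0.8 2.8 2.2
  endloop
 endfacet
 facet normal 0.398 0.597 -0.697
  outer loop
   vertex 2.4 0.8 1.4
   vertex 0.8 2.8 2.2
   vertex 4.0 1.6 3.0
  endloop
 endfacet
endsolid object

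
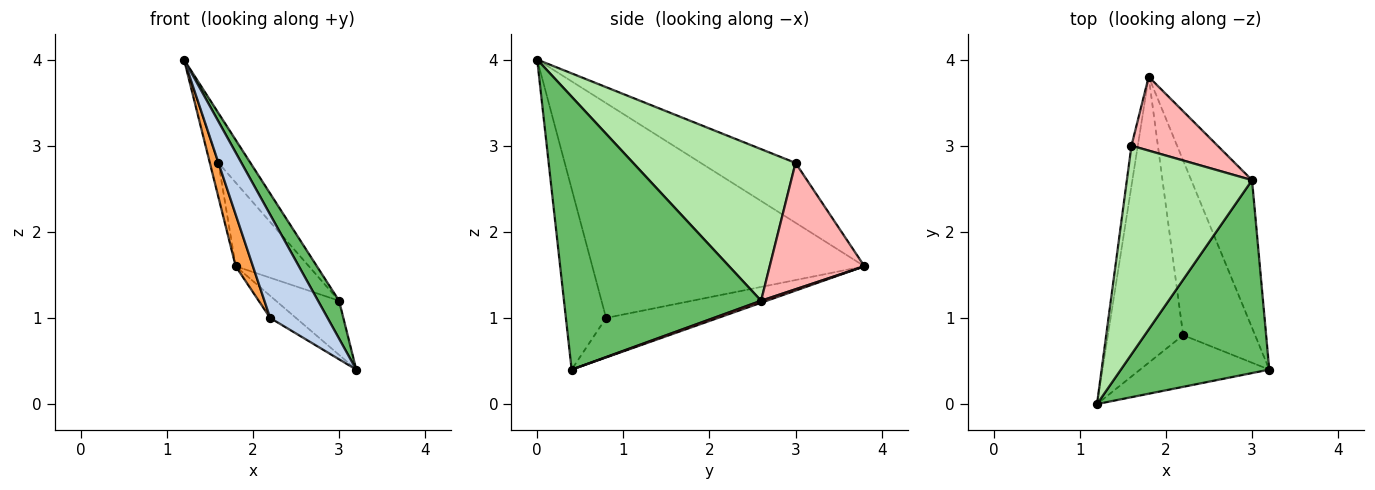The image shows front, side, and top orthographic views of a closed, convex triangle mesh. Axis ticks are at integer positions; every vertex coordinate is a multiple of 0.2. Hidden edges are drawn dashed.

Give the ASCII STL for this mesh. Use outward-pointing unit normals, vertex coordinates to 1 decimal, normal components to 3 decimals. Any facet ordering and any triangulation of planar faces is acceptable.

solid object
 facet normal -0.990 0.090 -0.105
  outer loop
   vertex 1.6 3.0 2.8
   vertex 1.8 3.8 1.6
   vertex 1.2 0.0 4.0
  endloop
 endfacet
 facet normal -0.531 -0.758 -0.379
  outer loop
   vertex 2.2 0.8 1.0
   vertex 3.2 0.4 0.4
   vertex 1.2 0.0 4.0
  endloop
 endfacet
 facet normal -0.942 -0.060 -0.330
  outer loop
   vertex 2.2 0.8 1.0
   vertex 1.2 0.0 4.0
   vertex 1.8 3.8 1.6
  endloop
 endfacet
 facet normal -0.479 0.110 -0.871
  outer loop
   vertex 2.2 0.8 1.0
   vertex 1.8 3.8 1.6
   vertex 3.2 0.4 0.4
  endloop
 endfacet
 facet normal 0.875 -0.093 0.476
  outer loop
   vertex 3.0 2.6 1.2
   vertex 1.2 0.0 4.0
   vertex 3.2 0.4 0.4
  endloop
 endfacet
 facet normal 0.762 0.150 0.630
  outer loop
   vertex 3.0 2.6 1.2
   vertex 1.6 3.0 2.8
   vertex 1.2 0.0 4.0
  endloop
 endfacet
 facet normal 0.031 0.344 -0.938
  outer loop
   vertex 3.0 2.6 1.2
   vertex 3.2 0.4 0.4
   vertex 1.8 3.8 1.6
  endloop
 endfacet
 facet normal 0.696 0.538 0.475
  outer loop
   vertex 3.0 2.6 1.2
   vertex 1.8 3.8 1.6
   vertex 1.6 3.0 2.8
  endloop
 endfacet
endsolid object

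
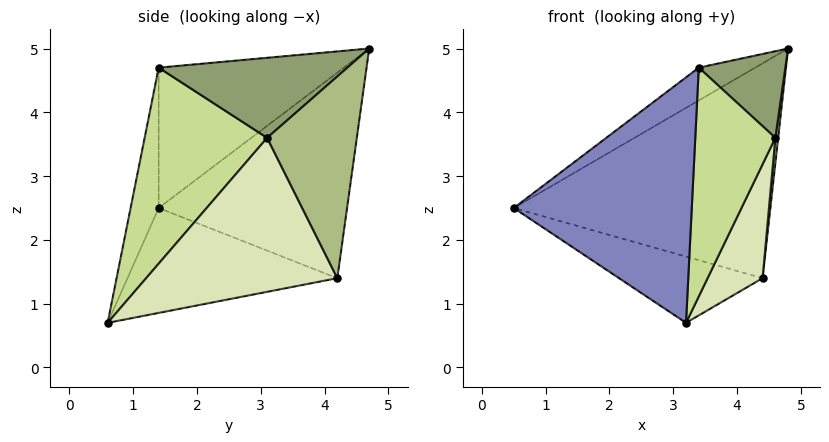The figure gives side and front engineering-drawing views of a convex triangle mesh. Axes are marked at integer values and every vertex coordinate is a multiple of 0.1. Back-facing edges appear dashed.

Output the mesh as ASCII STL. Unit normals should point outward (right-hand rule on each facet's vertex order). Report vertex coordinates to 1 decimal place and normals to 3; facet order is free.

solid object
 facet normal -0.594 0.181 0.784
  outer loop
   vertex 3.4 1.4 4.7
   vertex 4.8 4.7 5.0
   vertex 0.5 1.4 2.5
  endloop
 endfacet
 facet normal -0.153 -0.968 0.201
  outer loop
   vertex 3.4 1.4 4.7
   vertex 0.5 1.4 2.5
   vertex 3.2 0.6 0.7
  endloop
 endfacet
 facet normal -0.591 0.805 -0.046
  outer loop
   vertex 4.4 4.2 1.4
   vertex 0.5 1.4 2.5
   vertex 4.8 4.7 5.0
  endloop
 endfacet
 facet normal -0.460 0.315 -0.830
  outer loop
   vertex 4.4 4.2 1.4
   vertex 3.2 0.6 0.7
   vertex 0.5 1.4 2.5
  endloop
 endfacet
 facet normal 0.859 -0.394 0.328
  outer loop
   vertex 4.6 3.1 3.6
   vertex 4.8 4.7 5.0
   vertex 3.4 1.4 4.7
  endloop
 endfacet
 facet normal 0.994 -0.031 -0.106
  outer loop
   vertex 4.6 3.1 3.6
   vertex 4.4 4.2 1.4
   vertex 4.8 4.7 5.0
  endloop
 endfacet
 facet normal 0.835 -0.546 0.067
  outer loop
   vertex 4.6 3.1 3.6
   vertex 3.4 1.4 4.7
   vertex 3.2 0.6 0.7
  endloop
 endfacet
 facet normal 0.937 -0.270 -0.220
  outer loop
   vertex 4.6 3.1 3.6
   vertex 3.2 0.6 0.7
   vertex 4.4 4.2 1.4
  endloop
 endfacet
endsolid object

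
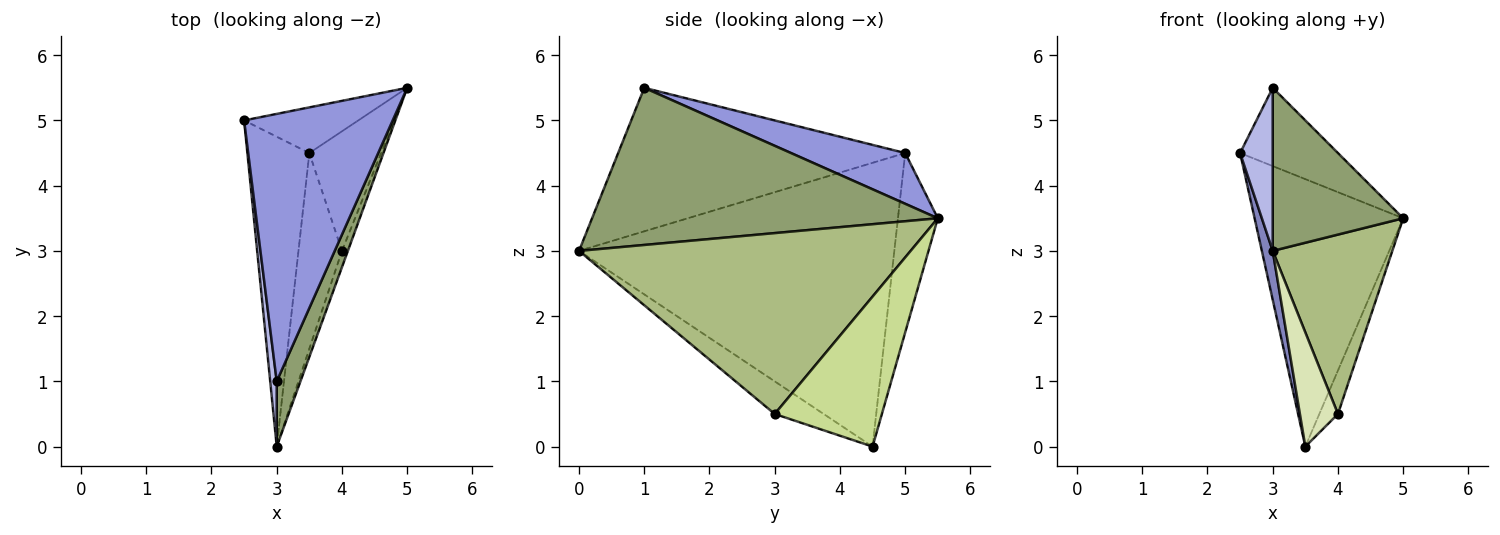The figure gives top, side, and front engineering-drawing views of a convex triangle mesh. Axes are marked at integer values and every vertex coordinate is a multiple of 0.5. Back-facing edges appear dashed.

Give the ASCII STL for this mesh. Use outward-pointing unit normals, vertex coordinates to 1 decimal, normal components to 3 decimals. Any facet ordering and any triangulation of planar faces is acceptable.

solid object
 facet normal -0.256 0.953 -0.163
  outer loop
   vertex 3.5 4.5 0.0
   vertex 2.5 5.0 4.5
   vertex 5.0 5.5 3.5
  endloop
 endfacet
 facet normal -0.976 -0.034 -0.213
  outer loop
   vertex 3.5 4.5 0.0
   vertex 3.0 0.0 3.0
   vertex 2.5 5.0 4.5
  endloop
 endfacet
 facet normal 0.311 0.267 0.912
  outer loop
   vertex 3.0 1.0 5.5
   vertex 5.0 5.5 3.5
   vertex 2.5 5.0 4.5
  endloop
 endfacet
 facet normal -0.993 -0.113 0.045
  outer loop
   vertex 3.0 1.0 5.5
   vertex 2.5 5.0 4.5
   vertex 3.0 0.0 3.0
  endloop
 endfacet
 facet normal 0.926 -0.350 0.140
  outer loop
   vertex 3.0 1.0 5.5
   vertex 3.0 0.0 3.0
   vertex 5.0 5.5 3.5
  endloop
 endfacet
 facet normal 0.940 -0.339 -0.031
  outer loop
   vertex 4.0 3.0 0.5
   vertex 5.0 5.5 3.5
   vertex 3.0 0.0 3.0
  endloop
 endfacet
 facet normal 0.891 0.155 -0.426
  outer loop
   vertex 4.0 3.0 0.5
   vertex 3.5 4.5 0.0
   vertex 5.0 5.5 3.5
  endloop
 endfacet
 facet normal -0.544 -0.423 -0.725
  outer loop
   vertex 4.0 3.0 0.5
   vertex 3.0 0.0 3.0
   vertex 3.5 4.5 0.0
  endloop
 endfacet
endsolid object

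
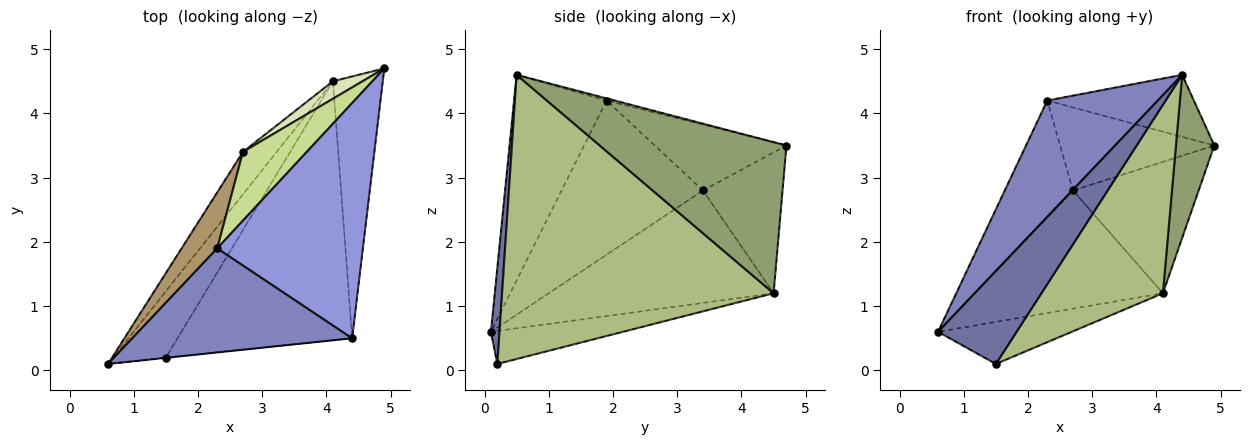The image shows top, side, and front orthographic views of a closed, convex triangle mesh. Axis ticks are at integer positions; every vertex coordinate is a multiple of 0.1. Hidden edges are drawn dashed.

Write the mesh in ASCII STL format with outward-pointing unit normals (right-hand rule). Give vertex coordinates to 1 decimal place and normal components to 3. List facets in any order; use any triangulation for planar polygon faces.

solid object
 facet normal 0.108 -0.994 -0.004
  outer loop
   vertex 1.5 0.2 0.1
   vertex 4.4 0.5 4.6
   vertex 0.6 0.1 0.6
  endloop
 endfacet
 facet normal -0.529 -0.632 0.566
  outer loop
   vertex 2.3 1.9 4.2
   vertex 0.6 0.1 0.6
   vertex 4.4 0.5 4.6
  endloop
 endfacet
 facet normal -0.014 0.255 0.967
  outer loop
   vertex 2.3 1.9 4.2
   vertex 4.4 0.5 4.6
   vertex 4.9 4.7 3.5
  endloop
 endfacet
 facet normal -0.467 0.474 -0.747
  outer loop
   vertex 4.1 4.5 1.2
   vertex 1.5 0.2 0.1
   vertex 0.6 0.1 0.6
  endloop
 endfacet
 facet normal 0.932 -0.192 -0.308
  outer loop
   vertex 4.1 4.5 1.2
   vertex 4.9 4.7 3.5
   vertex 4.4 0.5 4.6
  endloop
 endfacet
 facet normal 0.796 -0.356 -0.489
  outer loop
   vertex 4.1 4.5 1.2
   vertex 4.4 0.5 4.6
   vertex 1.5 0.2 0.1
  endloop
 endfacet
 facet normal -0.550 0.644 0.533
  outer loop
   vertex 2.7 3.4 2.8
   vertex 2.3 1.9 4.2
   vertex 4.9 4.7 3.5
  endloop
 endfacet
 facet normal -0.532 0.840 0.112
  outer loop
   vertex 2.7 3.4 2.8
   vertex 4.9 4.7 3.5
   vertex 4.1 4.5 1.2
  endloop
 endfacet
 facet normal -0.882 0.425 0.204
  outer loop
   vertex 2.7 3.4 2.8
   vertex 0.6 0.1 0.6
   vertex 2.3 1.9 4.2
  endloop
 endfacet
 facet normal -0.748 0.625 -0.224
  outer loop
   vertex 2.7 3.4 2.8
   vertex 4.1 4.5 1.2
   vertex 0.6 0.1 0.6
  endloop
 endfacet
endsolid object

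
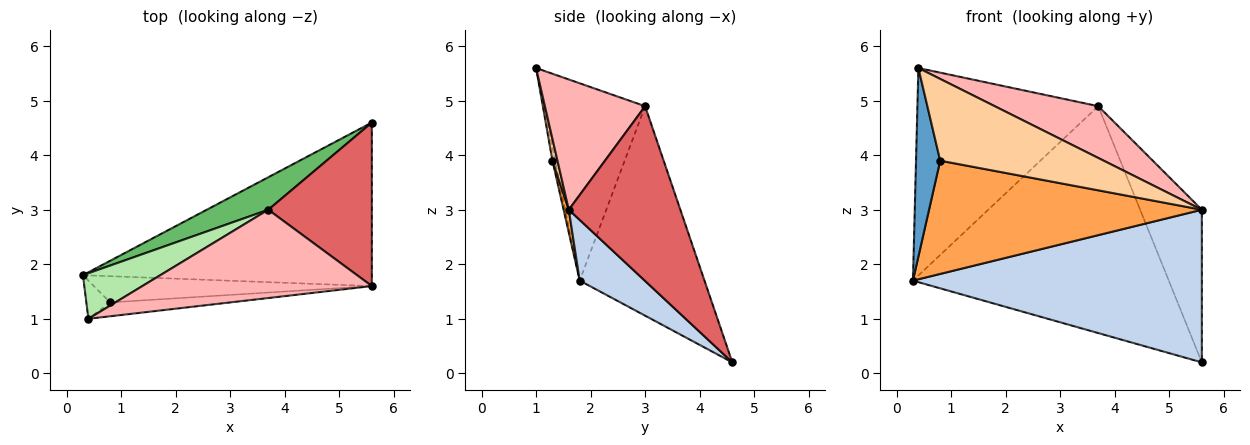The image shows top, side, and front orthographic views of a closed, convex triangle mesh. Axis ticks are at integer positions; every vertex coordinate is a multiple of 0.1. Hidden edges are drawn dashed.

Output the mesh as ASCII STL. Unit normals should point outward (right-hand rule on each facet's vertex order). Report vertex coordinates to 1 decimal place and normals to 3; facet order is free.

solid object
 facet normal -0.107 -0.975 -0.197
  outer loop
   vertex 0.8 1.3 3.9
   vertex 0.4 1.0 5.6
   vertex 0.3 1.8 1.7
  endloop
 endfacet
 facet normal 0.152 -0.674 -0.723
  outer loop
   vertex 5.6 1.6 3.0
   vertex 0.3 1.8 1.7
   vertex 5.6 4.6 0.2
  endloop
 endfacet
 facet normal 0.019 -0.974 -0.226
  outer loop
   vertex 5.6 1.6 3.0
   vertex 0.8 1.3 3.9
   vertex 0.3 1.8 1.7
  endloop
 endfacet
 facet normal 0.030 -0.986 -0.167
  outer loop
   vertex 5.6 1.6 3.0
   vertex 0.4 1.0 5.6
   vertex 0.8 1.3 3.9
  endloop
 endfacet
 facet normal -0.435 0.891 0.128
  outer loop
   vertex 3.7 3.0 4.9
   vertex 5.6 4.6 0.2
   vertex 0.3 1.8 1.7
  endloop
 endfacet
 facet normal -0.480 0.857 0.188
  outer loop
   vertex 3.7 3.0 4.9
   vertex 0.3 1.8 1.7
   vertex 0.4 1.0 5.6
  endloop
 endfacet
 facet normal 0.777 0.430 0.460
  outer loop
   vertex 3.7 3.0 4.9
   vertex 5.6 1.6 3.0
   vertex 5.6 4.6 0.2
  endloop
 endfacet
 facet normal 0.440 -0.454 0.775
  outer loop
   vertex 3.7 3.0 4.9
   vertex 0.4 1.0 5.6
   vertex 5.6 1.6 3.0
  endloop
 endfacet
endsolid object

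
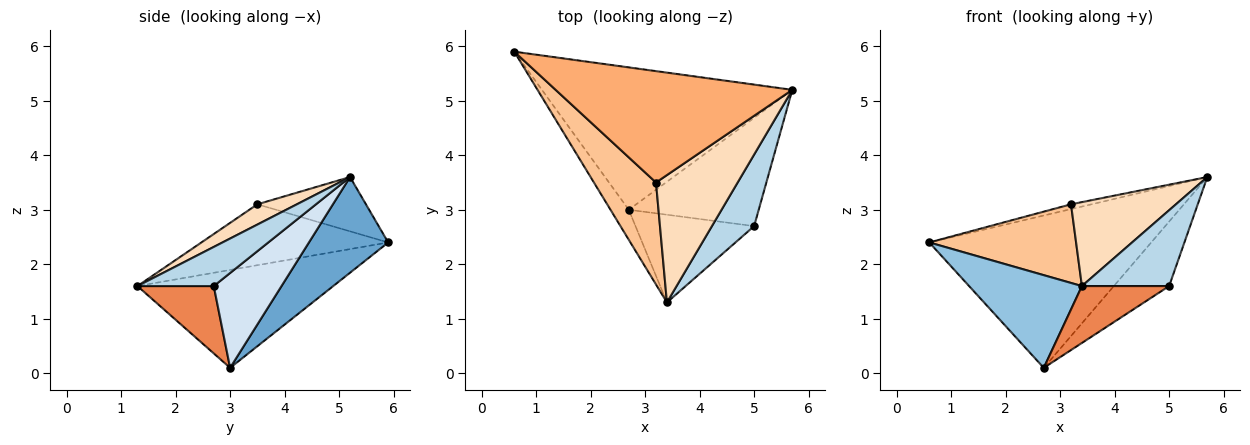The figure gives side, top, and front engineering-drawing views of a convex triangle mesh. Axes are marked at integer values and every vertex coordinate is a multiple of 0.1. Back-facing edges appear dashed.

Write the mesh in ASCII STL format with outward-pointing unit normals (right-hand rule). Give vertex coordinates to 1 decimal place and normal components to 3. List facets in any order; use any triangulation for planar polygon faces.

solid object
 facet normal 0.252 0.707 -0.661
  outer loop
   vertex 2.7 3.0 0.1
   vertex 0.6 5.9 2.4
   vertex 5.7 5.2 3.6
  endloop
 endfacet
 facet normal -0.855 -0.493 -0.159
  outer loop
   vertex 2.7 3.0 0.1
   vertex 3.4 1.3 1.6
   vertex 0.6 5.9 2.4
  endloop
 endfacet
 facet normal 0.537 -0.614 0.579
  outer loop
   vertex 5.0 2.7 1.6
   vertex 5.7 5.2 3.6
   vertex 3.4 1.3 1.6
  endloop
 endfacet
 facet normal 0.531 0.434 -0.728
  outer loop
   vertex 5.0 2.7 1.6
   vertex 2.7 3.0 0.1
   vertex 5.7 5.2 3.6
  endloop
 endfacet
 facet normal 0.430 -0.491 -0.757
  outer loop
   vertex 5.0 2.7 1.6
   vertex 3.4 1.3 1.6
   vertex 2.7 3.0 0.1
  endloop
 endfacet
 facet normal -0.223 0.042 0.974
  outer loop
   vertex 3.2 3.5 3.1
   vertex 5.7 5.2 3.6
   vertex 0.6 5.9 2.4
  endloop
 endfacet
 facet normal -0.613 -0.482 0.625
  outer loop
   vertex 3.2 3.5 3.1
   vertex 0.6 5.9 2.4
   vertex 3.4 1.3 1.6
  endloop
 endfacet
 facet normal 0.203 -0.539 0.818
  outer loop
   vertex 3.2 3.5 3.1
   vertex 3.4 1.3 1.6
   vertex 5.7 5.2 3.6
  endloop
 endfacet
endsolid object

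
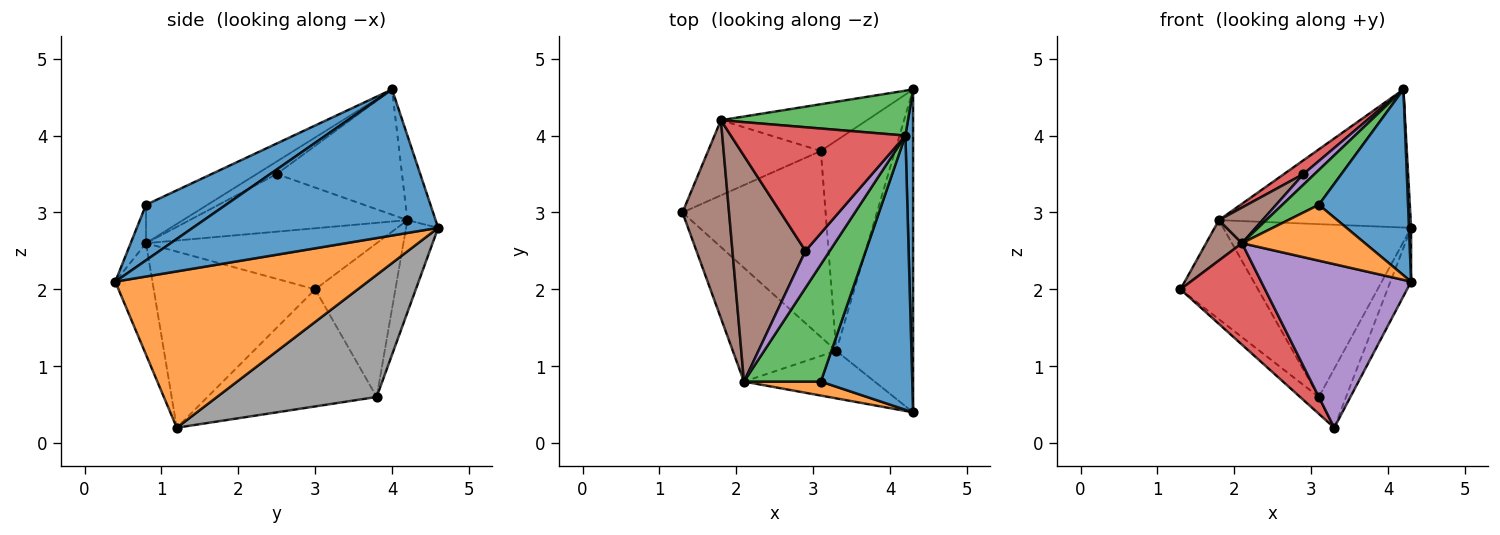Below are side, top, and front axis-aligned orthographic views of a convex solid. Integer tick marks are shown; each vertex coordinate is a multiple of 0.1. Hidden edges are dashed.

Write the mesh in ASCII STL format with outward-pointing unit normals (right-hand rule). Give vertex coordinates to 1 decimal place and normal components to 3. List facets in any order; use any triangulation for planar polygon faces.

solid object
 facet normal 0.999 -0.009 0.053
  outer loop
   vertex 4.2 4.0 4.6
   vertex 4.3 0.4 2.1
   vertex 4.3 4.6 2.8
  endloop
 endfacet
 facet normal 0.895 0.073 -0.440
  outer loop
   vertex 3.3 1.2 0.2
   vertex 4.3 4.6 2.8
   vertex 4.3 0.4 2.1
  endloop
 endfacet
 facet normal -0.138 0.942 0.306
  outer loop
   vertex 1.8 4.2 2.9
   vertex 4.2 4.0 4.6
   vertex 4.3 4.6 2.8
  endloop
 endfacet
 facet normal -0.786 -0.412 -0.462
  outer loop
   vertex 2.1 0.8 2.6
   vertex 1.3 3.0 2.0
   vertex 3.3 1.2 0.2
  endloop
 endfacet
 facet normal -0.232 -0.934 -0.271
  outer loop
   vertex 2.1 0.8 2.6
   vertex 3.3 1.2 0.2
   vertex 4.3 0.4 2.1
  endloop
 endfacet
 facet normal -0.789 -0.123 0.602
  outer loop
   vertex 2.1 0.8 2.6
   vertex 1.8 4.2 2.9
   vertex 1.3 3.0 2.0
  endloop
 endfacet
 facet normal -0.632 0.070 -0.772
  outer loop
   vertex 3.1 3.8 0.6
   vertex 3.3 1.2 0.2
   vertex 1.3 3.0 2.0
  endloop
 endfacet
 facet normal 0.846 0.144 -0.514
  outer loop
   vertex 3.1 3.8 0.6
   vertex 4.3 4.6 2.8
   vertex 3.3 1.2 0.2
  endloop
 endfacet
 facet normal -0.636 0.615 -0.466
  outer loop
   vertex 3.1 3.8 0.6
   vertex 1.3 3.0 2.0
   vertex 1.8 4.2 2.9
  endloop
 endfacet
 facet normal -0.163 0.952 -0.258
  outer loop
   vertex 3.1 3.8 0.6
   vertex 1.8 4.2 2.9
   vertex 4.3 4.6 2.8
  endloop
 endfacet
 facet normal 0.449 -0.501 0.740
  outer loop
   vertex 3.1 0.8 3.1
   vertex 4.3 0.4 2.1
   vertex 4.2 4.0 4.6
  endloop
 endfacet
 facet normal -0.120 -0.963 0.241
  outer loop
   vertex 3.1 0.8 3.1
   vertex 2.1 0.8 2.6
   vertex 4.3 0.4 2.1
  endloop
 endfacet
 facet normal -0.432 -0.257 0.864
  outer loop
   vertex 3.1 0.8 3.1
   vertex 4.2 4.0 4.6
   vertex 2.1 0.8 2.6
  endloop
 endfacet
 facet normal -0.581 -0.090 0.809
  outer loop
   vertex 2.9 2.5 3.5
   vertex 4.2 4.0 4.6
   vertex 1.8 4.2 2.9
  endloop
 endfacet
 facet normal -0.444 -0.247 0.861
  outer loop
   vertex 2.9 2.5 3.5
   vertex 2.1 0.8 2.6
   vertex 4.2 4.0 4.6
  endloop
 endfacet
 facet normal -0.615 -0.123 0.779
  outer loop
   vertex 2.9 2.5 3.5
   vertex 1.8 4.2 2.9
   vertex 2.1 0.8 2.6
  endloop
 endfacet
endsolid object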